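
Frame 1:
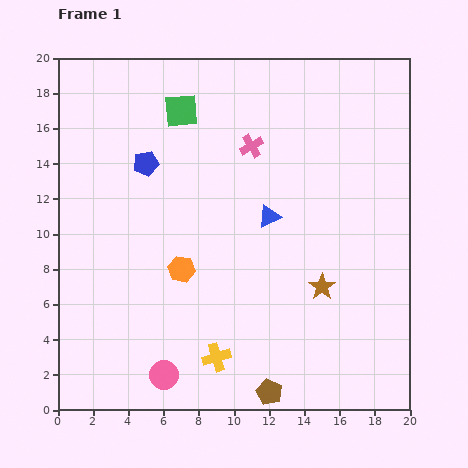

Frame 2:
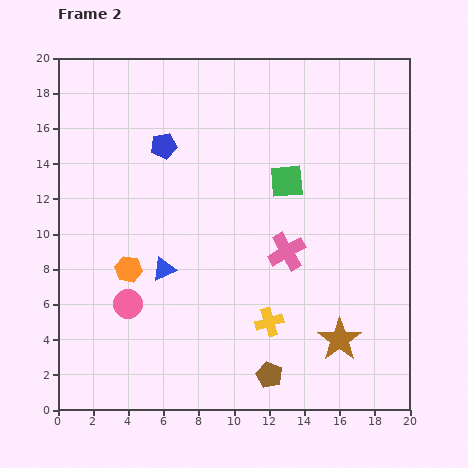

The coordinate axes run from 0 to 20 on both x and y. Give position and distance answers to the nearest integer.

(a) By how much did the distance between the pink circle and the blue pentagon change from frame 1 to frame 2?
-3

Distance in frame 1: 12. Distance in frame 2: 9.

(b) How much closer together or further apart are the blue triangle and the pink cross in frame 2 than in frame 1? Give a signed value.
+3

Distance in frame 1: 4. Distance in frame 2: 7.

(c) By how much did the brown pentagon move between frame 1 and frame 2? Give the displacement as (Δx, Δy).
(0, 1)

The brown pentagon was at (12, 1) in frame 1 and (12, 2) in frame 2.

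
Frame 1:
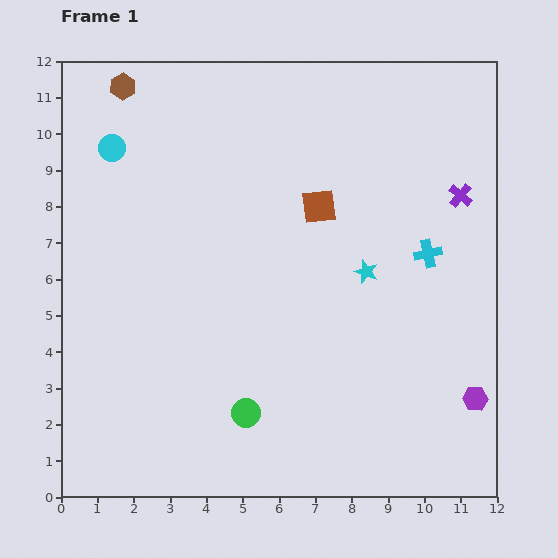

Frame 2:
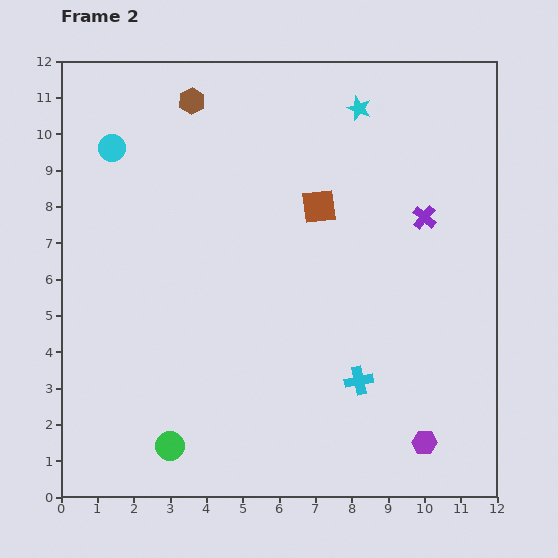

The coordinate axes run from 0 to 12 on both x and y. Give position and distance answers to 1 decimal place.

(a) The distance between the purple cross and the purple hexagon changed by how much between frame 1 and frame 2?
+0.6

Distance in frame 1: 5.6. Distance in frame 2: 6.2.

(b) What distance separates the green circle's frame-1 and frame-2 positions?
2.3

The green circle moved from (5.1, 2.3) to (3.0, 1.4), a distance of √(2.1² + 0.9²) ≈ 2.3.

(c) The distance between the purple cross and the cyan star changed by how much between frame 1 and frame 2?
+0.2

Distance in frame 1: 3.3. Distance in frame 2: 3.5.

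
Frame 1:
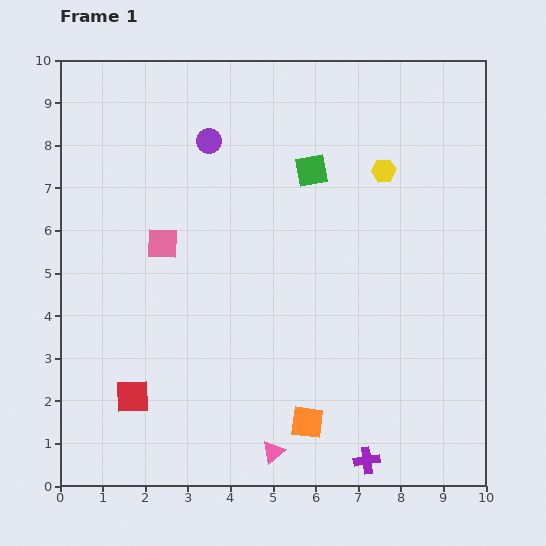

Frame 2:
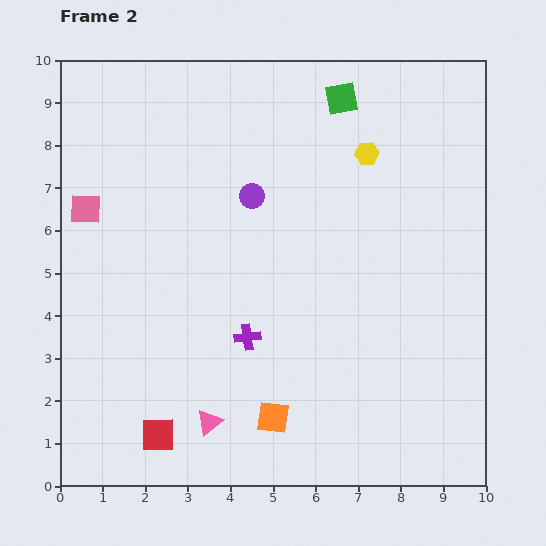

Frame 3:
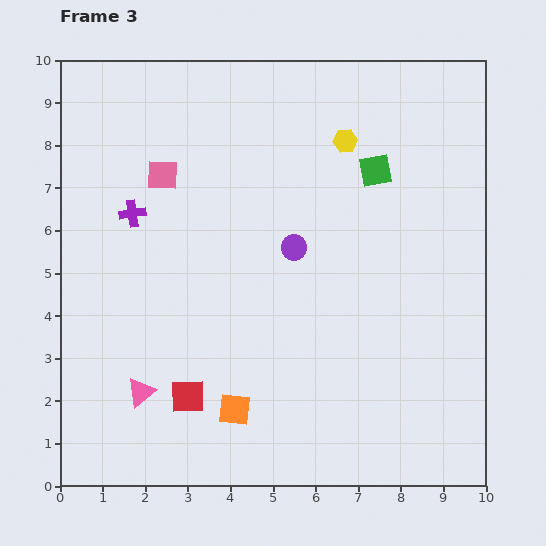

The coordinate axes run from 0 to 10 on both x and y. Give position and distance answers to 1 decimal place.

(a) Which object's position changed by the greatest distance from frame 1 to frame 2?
the purple cross

(moved 4.0; next 2.0)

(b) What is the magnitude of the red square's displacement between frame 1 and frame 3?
1.3

The red square moved from (1.7, 2.1) to (3.0, 2.1), a distance of √(1.3² + 0.0²) ≈ 1.3.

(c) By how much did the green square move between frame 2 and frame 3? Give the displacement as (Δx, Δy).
(0.8, -1.7)

The green square was at (6.6, 9.1) in frame 2 and (7.4, 7.4) in frame 3.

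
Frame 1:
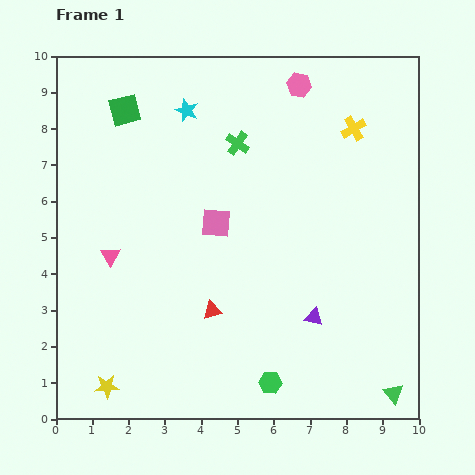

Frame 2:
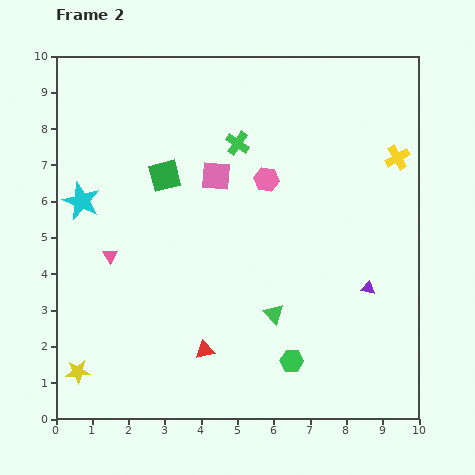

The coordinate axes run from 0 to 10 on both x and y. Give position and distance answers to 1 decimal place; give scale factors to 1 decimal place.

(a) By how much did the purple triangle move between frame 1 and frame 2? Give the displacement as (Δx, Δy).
(1.5, 0.8)

The purple triangle was at (7.1, 2.8) in frame 1 and (8.6, 3.6) in frame 2.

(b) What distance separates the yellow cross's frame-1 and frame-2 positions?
1.4

The yellow cross moved from (8.2, 8.0) to (9.4, 7.2), a distance of √(1.2² + 0.8²) ≈ 1.4.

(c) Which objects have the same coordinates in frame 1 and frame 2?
the pink triangle, the green cross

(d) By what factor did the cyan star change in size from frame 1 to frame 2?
1.6×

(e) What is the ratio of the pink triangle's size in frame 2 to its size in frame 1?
0.7×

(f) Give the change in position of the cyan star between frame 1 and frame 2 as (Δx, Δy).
(-2.9, -2.5)

The cyan star was at (3.6, 8.5) in frame 1 and (0.7, 6.0) in frame 2.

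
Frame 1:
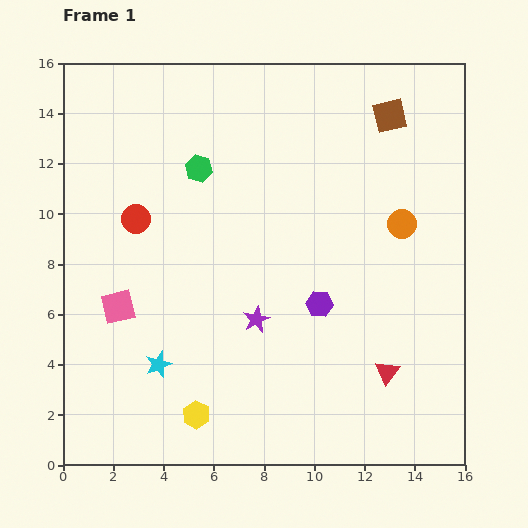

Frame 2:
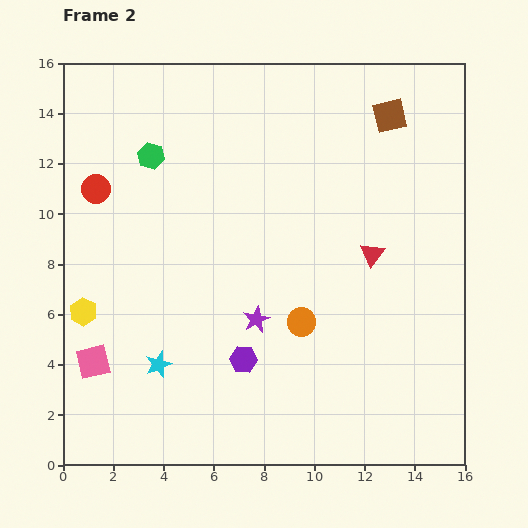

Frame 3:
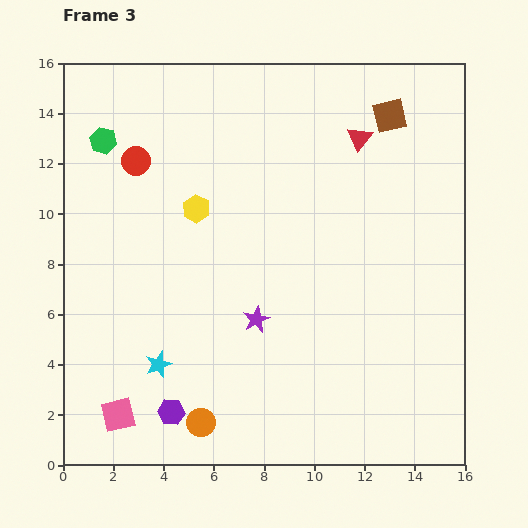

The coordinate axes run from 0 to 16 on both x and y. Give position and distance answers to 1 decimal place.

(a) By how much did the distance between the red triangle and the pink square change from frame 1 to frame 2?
+0.9

Distance in frame 1: 11.0. Distance in frame 2: 11.9.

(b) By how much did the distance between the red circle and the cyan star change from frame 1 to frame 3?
+2.2

Distance in frame 1: 5.9. Distance in frame 3: 8.1.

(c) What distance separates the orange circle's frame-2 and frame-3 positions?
5.7

The orange circle moved from (9.5, 5.7) to (5.5, 1.7), a distance of √(4.0² + 4.0²) ≈ 5.7.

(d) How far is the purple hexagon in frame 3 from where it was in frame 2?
3.6

The purple hexagon moved from (7.2, 4.2) to (4.3, 2.1), a distance of √(2.9² + 2.1²) ≈ 3.6.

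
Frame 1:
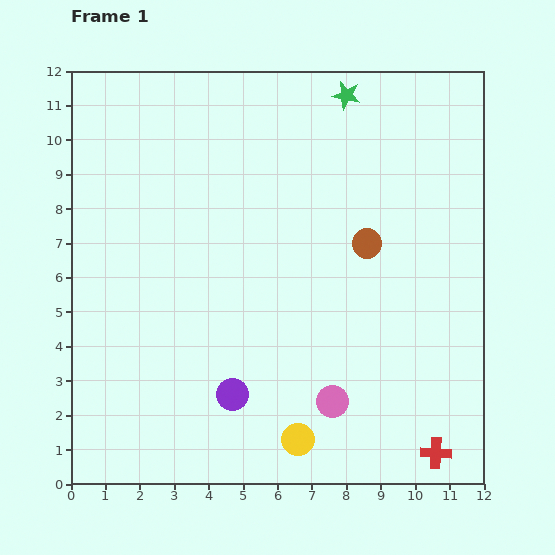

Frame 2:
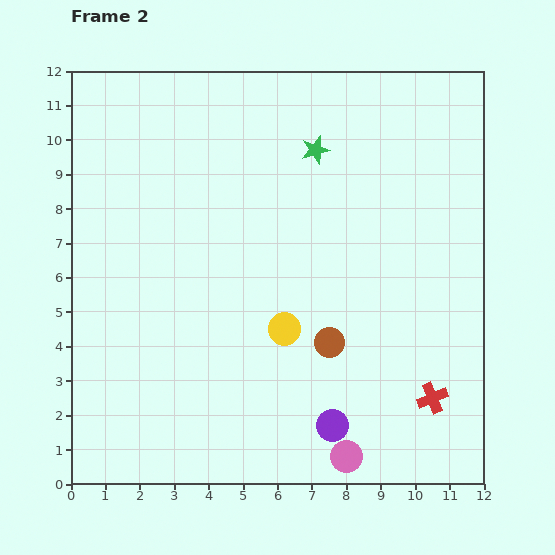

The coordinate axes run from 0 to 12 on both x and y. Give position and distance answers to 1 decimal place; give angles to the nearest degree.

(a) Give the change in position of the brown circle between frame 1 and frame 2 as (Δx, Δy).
(-1.1, -2.9)

The brown circle was at (8.6, 7.0) in frame 1 and (7.5, 4.1) in frame 2.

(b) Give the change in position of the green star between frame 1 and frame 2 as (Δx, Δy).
(-0.9, -1.6)

The green star was at (8.0, 11.3) in frame 1 and (7.1, 9.7) in frame 2.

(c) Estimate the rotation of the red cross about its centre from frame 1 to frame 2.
24° counter-clockwise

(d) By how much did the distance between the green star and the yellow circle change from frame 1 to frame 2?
-4.8

Distance in frame 1: 10.1. Distance in frame 2: 5.3.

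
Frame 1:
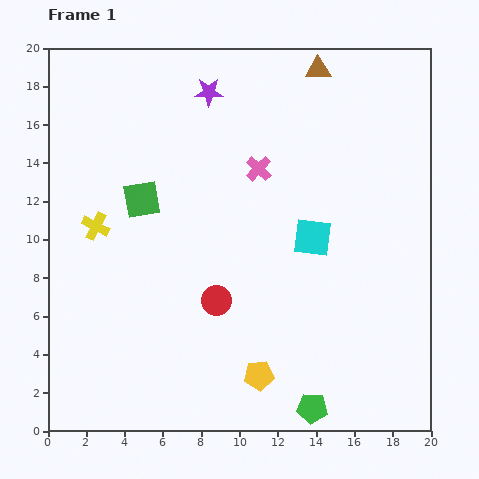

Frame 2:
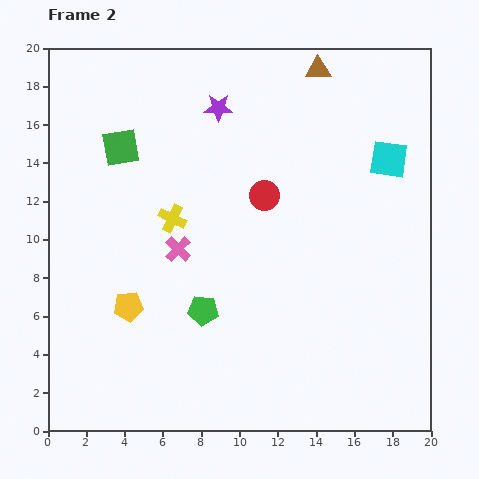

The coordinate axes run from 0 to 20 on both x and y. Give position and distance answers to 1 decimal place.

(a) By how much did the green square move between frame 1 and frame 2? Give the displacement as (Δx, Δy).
(-1.1, 2.7)

The green square was at (4.9, 12.1) in frame 1 and (3.8, 14.8) in frame 2.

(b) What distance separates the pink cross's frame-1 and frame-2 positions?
5.9

The pink cross moved from (11.0, 13.7) to (6.8, 9.5), a distance of √(4.2² + 4.2²) ≈ 5.9.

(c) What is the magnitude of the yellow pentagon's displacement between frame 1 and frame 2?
7.7

The yellow pentagon moved from (11.0, 2.9) to (4.2, 6.5), a distance of √(6.8² + 3.6²) ≈ 7.7.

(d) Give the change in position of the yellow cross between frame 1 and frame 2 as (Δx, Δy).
(4.0, 0.4)

The yellow cross was at (2.5, 10.7) in frame 1 and (6.5, 11.1) in frame 2.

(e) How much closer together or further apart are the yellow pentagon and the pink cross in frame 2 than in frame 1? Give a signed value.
-6.8

Distance in frame 1: 10.8. Distance in frame 2: 4.0.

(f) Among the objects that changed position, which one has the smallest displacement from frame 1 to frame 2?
the purple star

(moved 0.9)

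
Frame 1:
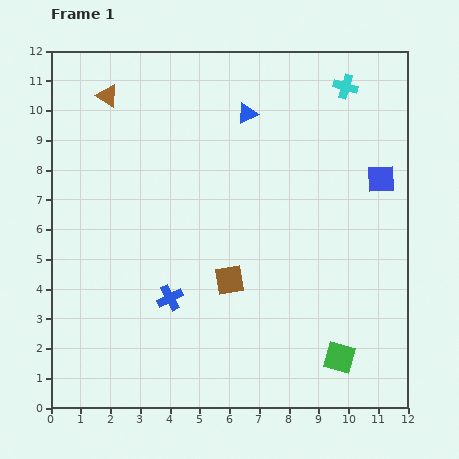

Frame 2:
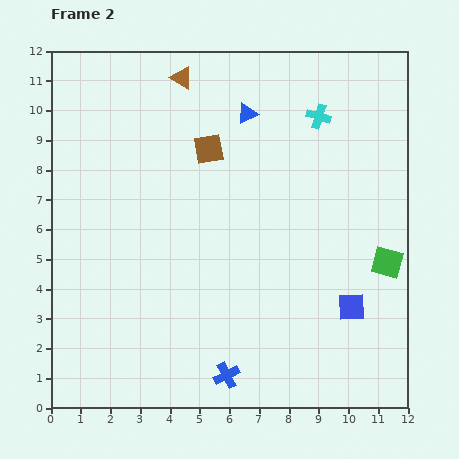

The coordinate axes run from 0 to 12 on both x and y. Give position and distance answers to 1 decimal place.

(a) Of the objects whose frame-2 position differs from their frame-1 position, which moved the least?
the cyan cross

(moved 1.3)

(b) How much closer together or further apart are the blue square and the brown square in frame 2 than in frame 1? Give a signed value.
+1.1

Distance in frame 1: 6.1. Distance in frame 2: 7.2.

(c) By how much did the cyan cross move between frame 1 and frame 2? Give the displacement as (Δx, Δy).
(-0.9, -1.0)

The cyan cross was at (9.9, 10.8) in frame 1 and (9.0, 9.8) in frame 2.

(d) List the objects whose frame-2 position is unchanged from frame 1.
the blue triangle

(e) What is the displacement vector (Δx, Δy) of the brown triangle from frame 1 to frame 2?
(2.5, 0.6)

The brown triangle was at (1.9, 10.5) in frame 1 and (4.4, 11.1) in frame 2.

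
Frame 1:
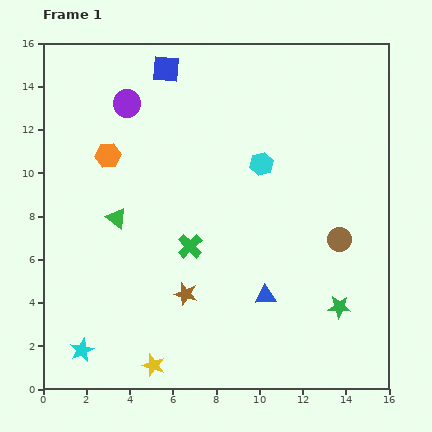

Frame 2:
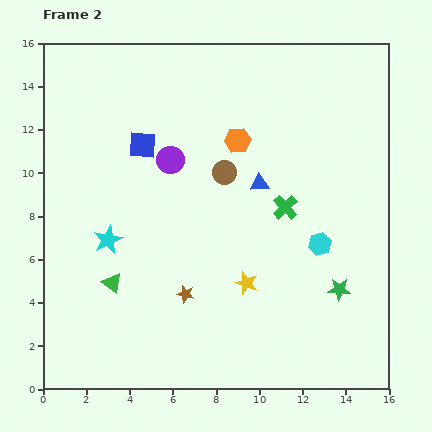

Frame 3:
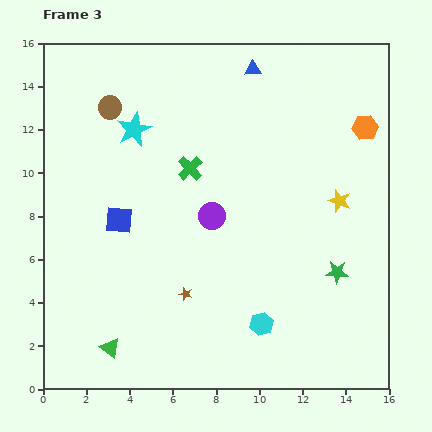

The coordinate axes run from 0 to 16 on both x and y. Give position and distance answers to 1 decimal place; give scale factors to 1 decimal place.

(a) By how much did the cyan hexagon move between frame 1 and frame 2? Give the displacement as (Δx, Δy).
(2.7, -3.7)

The cyan hexagon was at (10.1, 10.4) in frame 1 and (12.8, 6.7) in frame 2.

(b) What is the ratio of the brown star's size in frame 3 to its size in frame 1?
0.6×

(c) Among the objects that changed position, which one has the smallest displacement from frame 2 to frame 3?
the green star

(moved 0.8)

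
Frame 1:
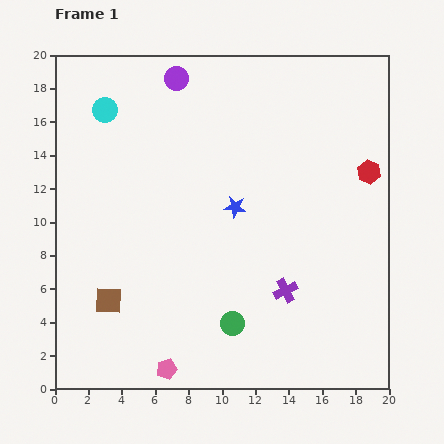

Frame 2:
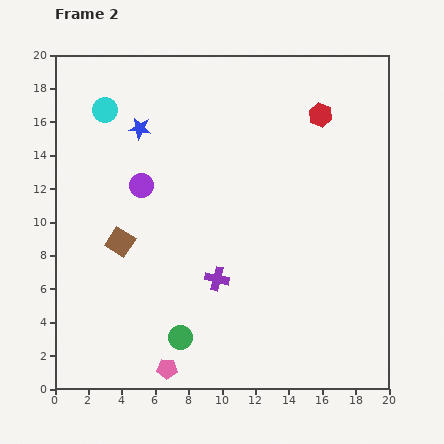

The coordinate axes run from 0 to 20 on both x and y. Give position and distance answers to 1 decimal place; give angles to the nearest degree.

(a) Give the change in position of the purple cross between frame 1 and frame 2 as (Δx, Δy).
(-4.1, 0.7)

The purple cross was at (13.8, 5.9) in frame 1 and (9.7, 6.6) in frame 2.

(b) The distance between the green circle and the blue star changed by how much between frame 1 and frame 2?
+5.7

Distance in frame 1: 7.0. Distance in frame 2: 12.7.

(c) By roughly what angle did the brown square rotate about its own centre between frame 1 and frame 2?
27° clockwise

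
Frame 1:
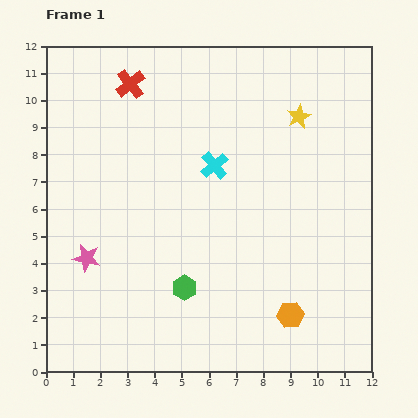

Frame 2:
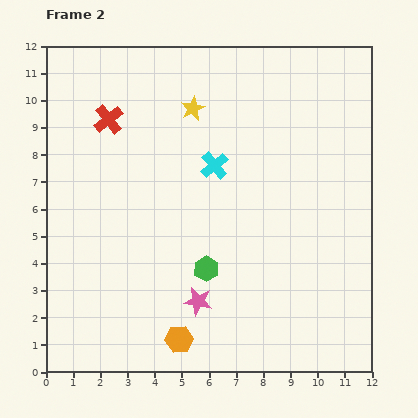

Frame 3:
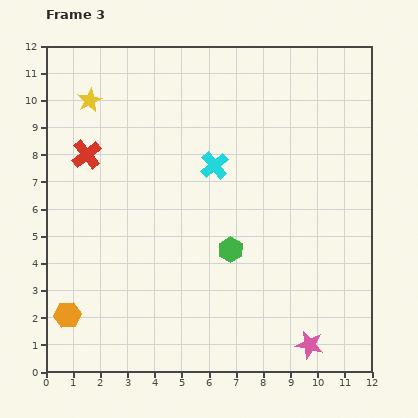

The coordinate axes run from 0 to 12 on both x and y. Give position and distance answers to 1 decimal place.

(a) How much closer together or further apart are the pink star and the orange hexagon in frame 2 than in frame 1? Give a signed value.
-6.2

Distance in frame 1: 7.8. Distance in frame 2: 1.6.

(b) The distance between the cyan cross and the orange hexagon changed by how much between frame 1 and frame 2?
+0.3

Distance in frame 1: 6.2. Distance in frame 2: 6.5.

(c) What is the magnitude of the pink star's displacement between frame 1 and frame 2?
4.4

The pink star moved from (1.5, 4.2) to (5.6, 2.6), a distance of √(4.1² + 1.6²) ≈ 4.4.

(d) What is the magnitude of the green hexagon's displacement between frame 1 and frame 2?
1.1

The green hexagon moved from (5.1, 3.1) to (5.9, 3.8), a distance of √(0.8² + 0.7²) ≈ 1.1.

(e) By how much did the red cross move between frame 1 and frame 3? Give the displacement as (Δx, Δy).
(-1.6, -2.6)

The red cross was at (3.1, 10.6) in frame 1 and (1.5, 8.0) in frame 3.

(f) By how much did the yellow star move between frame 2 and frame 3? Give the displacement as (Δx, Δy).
(-3.8, 0.3)

The yellow star was at (5.4, 9.7) in frame 2 and (1.6, 10.0) in frame 3.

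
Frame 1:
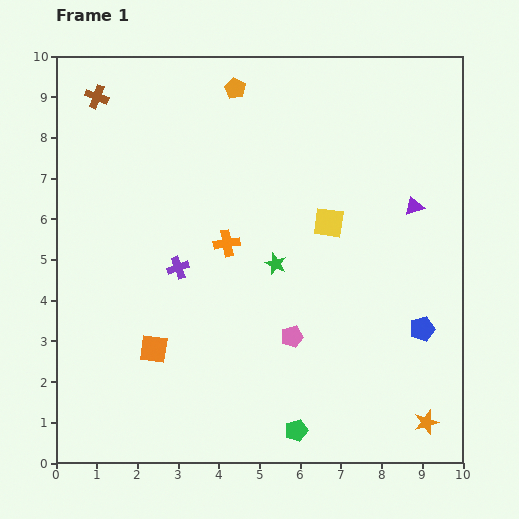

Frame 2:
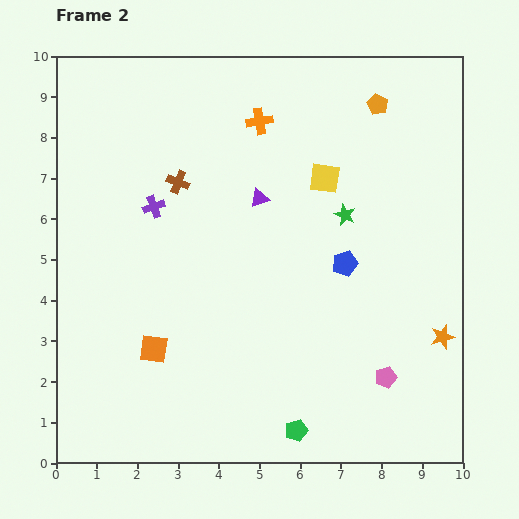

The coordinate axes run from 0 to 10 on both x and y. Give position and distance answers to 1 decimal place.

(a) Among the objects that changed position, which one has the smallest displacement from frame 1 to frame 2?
the yellow square

(moved 1.1)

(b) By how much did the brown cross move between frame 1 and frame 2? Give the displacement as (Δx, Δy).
(2.0, -2.1)

The brown cross was at (1.0, 9.0) in frame 1 and (3.0, 6.9) in frame 2.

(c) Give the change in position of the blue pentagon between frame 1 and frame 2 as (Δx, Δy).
(-1.9, 1.6)

The blue pentagon was at (9.0, 3.3) in frame 1 and (7.1, 4.9) in frame 2.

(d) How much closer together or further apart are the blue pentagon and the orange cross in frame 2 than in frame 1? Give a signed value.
-1.1

Distance in frame 1: 5.2. Distance in frame 2: 4.1.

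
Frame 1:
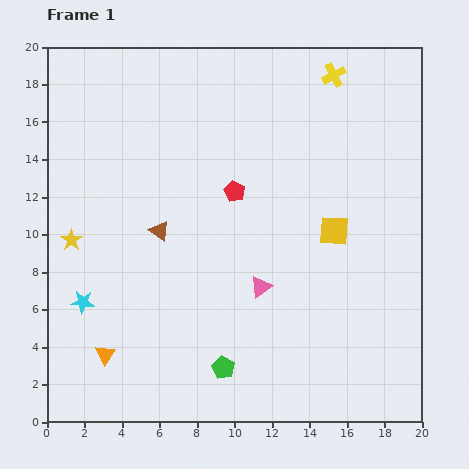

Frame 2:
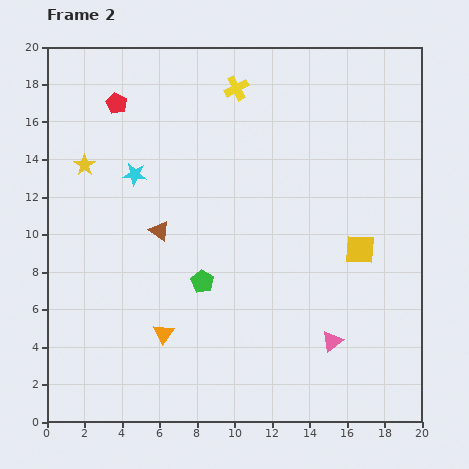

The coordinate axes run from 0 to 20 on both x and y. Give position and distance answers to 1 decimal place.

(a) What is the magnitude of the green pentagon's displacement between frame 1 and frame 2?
4.7

The green pentagon moved from (9.4, 2.9) to (8.3, 7.5), a distance of √(1.1² + 4.6²) ≈ 4.7.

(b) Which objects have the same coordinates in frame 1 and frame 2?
the brown triangle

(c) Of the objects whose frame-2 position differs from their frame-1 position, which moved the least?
the yellow square

(moved 1.7)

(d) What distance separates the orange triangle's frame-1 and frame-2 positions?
3.3

The orange triangle moved from (3.1, 3.6) to (6.2, 4.7), a distance of √(3.1² + 1.1²) ≈ 3.3.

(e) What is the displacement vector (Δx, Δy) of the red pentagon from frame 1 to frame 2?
(-6.3, 4.7)

The red pentagon was at (10.0, 12.3) in frame 1 and (3.7, 17.0) in frame 2.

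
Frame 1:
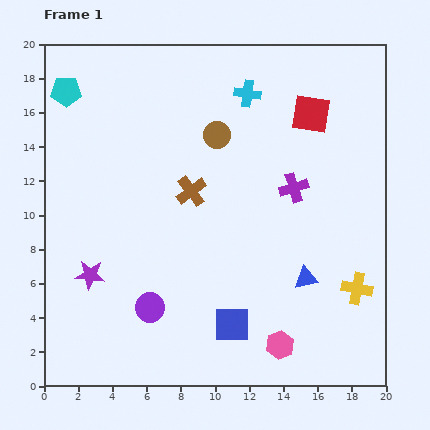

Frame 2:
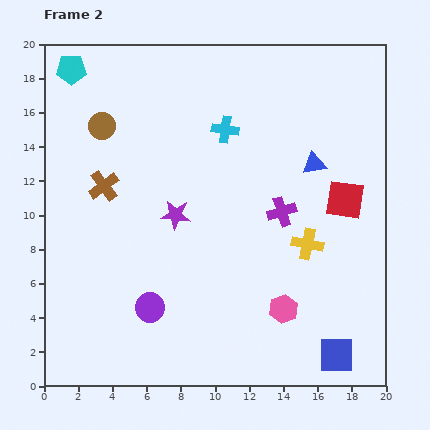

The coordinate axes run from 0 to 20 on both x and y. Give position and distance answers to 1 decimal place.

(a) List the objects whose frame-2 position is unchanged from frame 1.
the purple circle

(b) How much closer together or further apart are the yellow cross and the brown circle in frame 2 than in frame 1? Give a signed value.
+1.6

Distance in frame 1: 12.2. Distance in frame 2: 13.8.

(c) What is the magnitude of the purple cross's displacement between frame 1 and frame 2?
1.6

The purple cross moved from (14.6, 11.6) to (13.9, 10.2), a distance of √(0.7² + 1.4²) ≈ 1.6.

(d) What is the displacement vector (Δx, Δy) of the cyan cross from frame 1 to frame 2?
(-1.3, -2.1)

The cyan cross was at (11.9, 17.1) in frame 1 and (10.6, 15.0) in frame 2.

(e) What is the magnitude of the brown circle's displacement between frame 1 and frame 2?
6.7

The brown circle moved from (10.1, 14.7) to (3.4, 15.2), a distance of √(6.7² + 0.5²) ≈ 6.7.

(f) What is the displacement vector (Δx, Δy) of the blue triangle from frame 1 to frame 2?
(0.5, 6.7)

The blue triangle was at (15.3, 6.3) in frame 1 and (15.8, 13.0) in frame 2.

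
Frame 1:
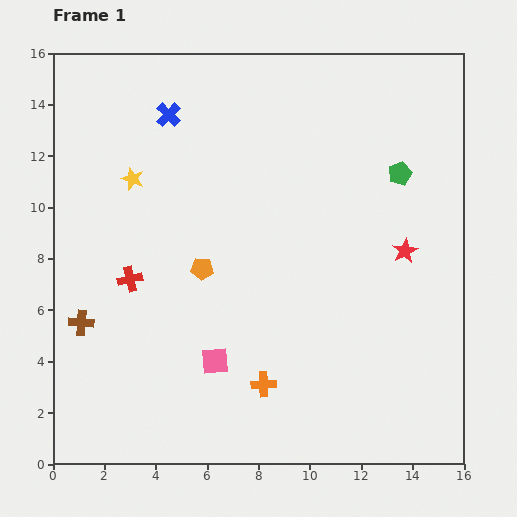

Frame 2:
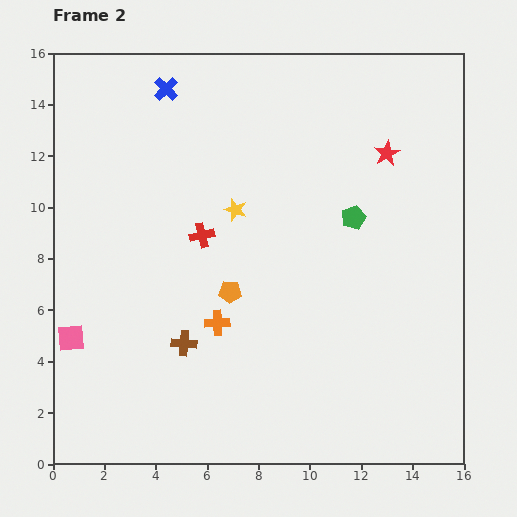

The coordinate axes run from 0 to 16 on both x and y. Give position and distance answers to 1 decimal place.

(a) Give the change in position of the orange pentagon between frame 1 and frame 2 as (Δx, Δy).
(1.1, -0.9)

The orange pentagon was at (5.8, 7.6) in frame 1 and (6.9, 6.7) in frame 2.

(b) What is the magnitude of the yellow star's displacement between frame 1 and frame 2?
4.2

The yellow star moved from (3.1, 11.1) to (7.1, 9.9), a distance of √(4.0² + 1.2²) ≈ 4.2.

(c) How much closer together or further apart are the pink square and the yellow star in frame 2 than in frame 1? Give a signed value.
+0.3

Distance in frame 1: 7.8. Distance in frame 2: 8.1.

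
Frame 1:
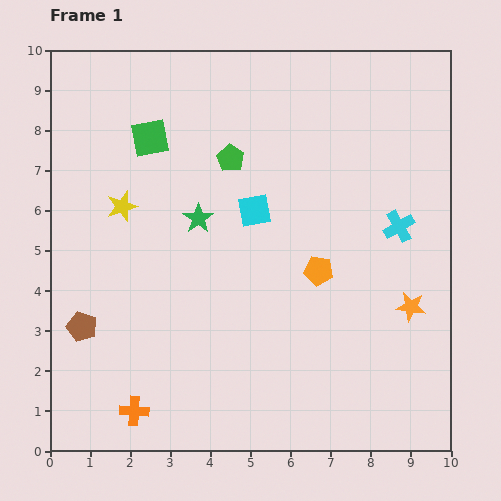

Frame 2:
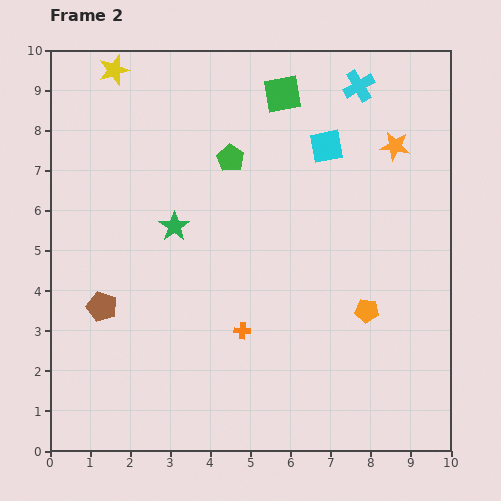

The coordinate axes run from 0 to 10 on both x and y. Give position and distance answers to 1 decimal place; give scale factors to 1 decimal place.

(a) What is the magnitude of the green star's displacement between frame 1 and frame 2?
0.6

The green star moved from (3.7, 5.8) to (3.1, 5.6), a distance of √(0.6² + 0.2²) ≈ 0.6.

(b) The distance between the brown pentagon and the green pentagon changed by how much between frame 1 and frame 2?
-0.7

Distance in frame 1: 5.6. Distance in frame 2: 4.9.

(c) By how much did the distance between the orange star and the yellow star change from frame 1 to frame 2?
-0.3

Distance in frame 1: 7.6. Distance in frame 2: 7.3.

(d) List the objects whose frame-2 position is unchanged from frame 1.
the green pentagon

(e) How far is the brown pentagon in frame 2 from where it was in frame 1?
0.7

The brown pentagon moved from (0.8, 3.1) to (1.3, 3.6), a distance of √(0.5² + 0.5²) ≈ 0.7.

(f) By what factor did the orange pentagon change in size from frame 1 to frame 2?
0.8×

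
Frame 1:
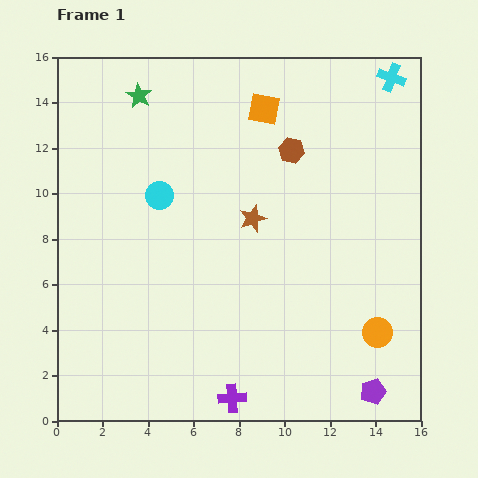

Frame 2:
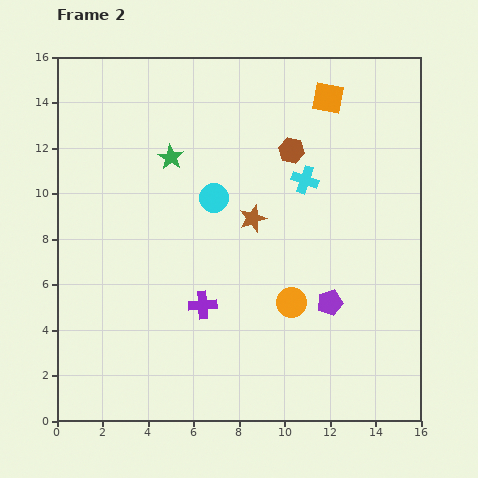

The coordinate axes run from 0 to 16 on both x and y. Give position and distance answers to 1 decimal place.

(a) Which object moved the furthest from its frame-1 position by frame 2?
the cyan cross

(moved 5.9; next 4.3)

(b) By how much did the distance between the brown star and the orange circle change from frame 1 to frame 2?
-3.3

Distance in frame 1: 7.4. Distance in frame 2: 4.1.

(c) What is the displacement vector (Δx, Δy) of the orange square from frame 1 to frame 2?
(2.8, 0.5)

The orange square was at (9.1, 13.7) in frame 1 and (11.9, 14.2) in frame 2.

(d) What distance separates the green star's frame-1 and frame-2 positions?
3.0

The green star moved from (3.6, 14.3) to (5.0, 11.6), a distance of √(1.4² + 2.7²) ≈ 3.0.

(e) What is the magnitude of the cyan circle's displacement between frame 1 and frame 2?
2.4

The cyan circle moved from (4.5, 9.9) to (6.9, 9.8), a distance of √(2.4² + 0.1²) ≈ 2.4.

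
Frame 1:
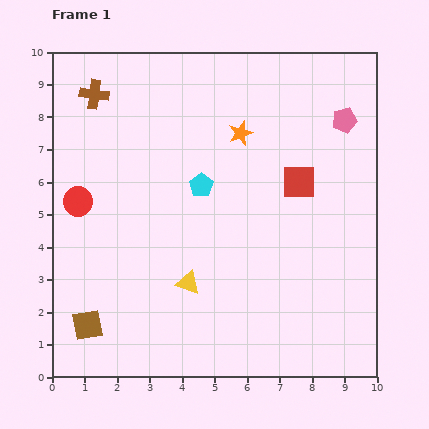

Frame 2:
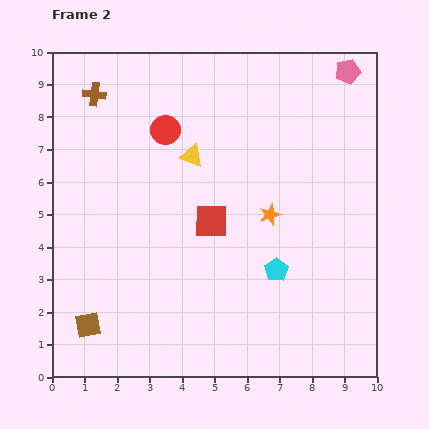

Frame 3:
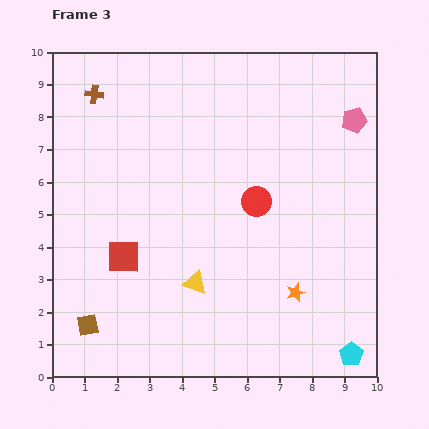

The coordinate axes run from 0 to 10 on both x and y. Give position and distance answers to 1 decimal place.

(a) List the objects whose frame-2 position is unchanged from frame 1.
the brown square, the brown cross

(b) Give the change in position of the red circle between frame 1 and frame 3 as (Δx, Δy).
(5.5, 0.0)

The red circle was at (0.8, 5.4) in frame 1 and (6.3, 5.4) in frame 3.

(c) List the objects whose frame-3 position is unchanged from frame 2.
the brown square, the brown cross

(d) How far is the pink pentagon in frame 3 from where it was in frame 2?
1.5

The pink pentagon moved from (9.1, 9.4) to (9.3, 7.9), a distance of √(0.2² + 1.5²) ≈ 1.5.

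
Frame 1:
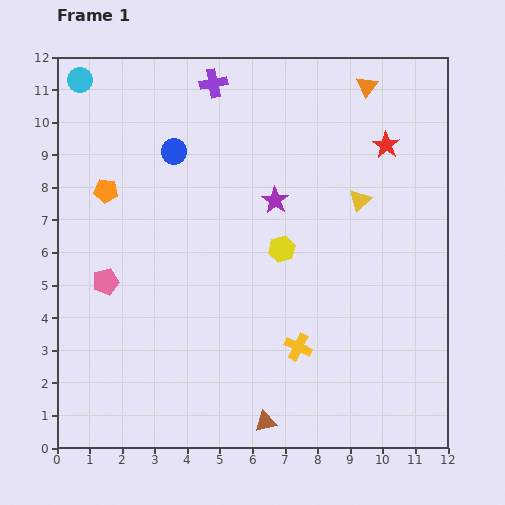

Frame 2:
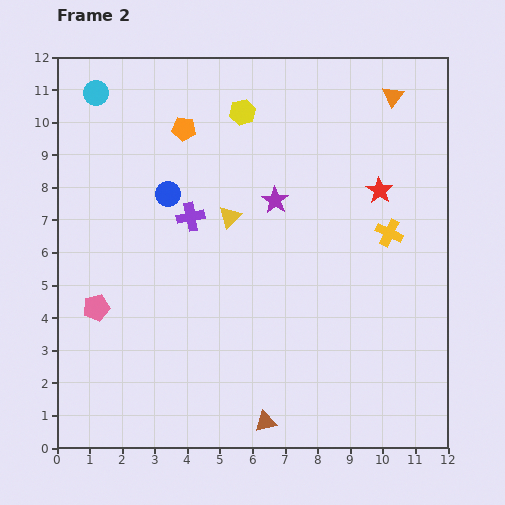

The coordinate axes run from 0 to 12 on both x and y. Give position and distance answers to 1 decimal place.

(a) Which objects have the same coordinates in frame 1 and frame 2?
the brown triangle, the purple star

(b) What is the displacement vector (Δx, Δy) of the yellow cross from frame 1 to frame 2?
(2.8, 3.5)

The yellow cross was at (7.4, 3.1) in frame 1 and (10.2, 6.6) in frame 2.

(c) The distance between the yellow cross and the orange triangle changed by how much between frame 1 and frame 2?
-4.1

Distance in frame 1: 8.3. Distance in frame 2: 4.2.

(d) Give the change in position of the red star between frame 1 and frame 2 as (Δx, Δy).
(-0.2, -1.4)

The red star was at (10.1, 9.3) in frame 1 and (9.9, 7.9) in frame 2.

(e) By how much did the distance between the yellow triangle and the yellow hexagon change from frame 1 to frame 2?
+0.4

Distance in frame 1: 2.8. Distance in frame 2: 3.2.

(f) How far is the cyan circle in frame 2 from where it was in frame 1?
0.6

The cyan circle moved from (0.7, 11.3) to (1.2, 10.9), a distance of √(0.5² + 0.4²) ≈ 0.6.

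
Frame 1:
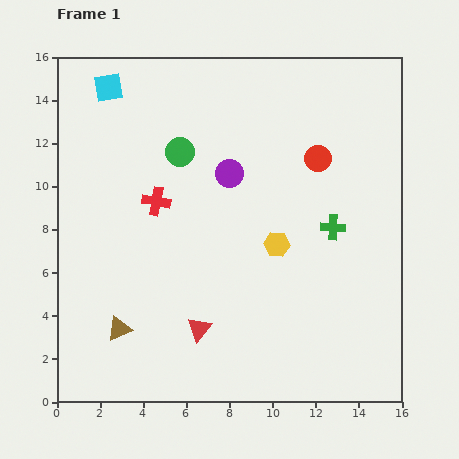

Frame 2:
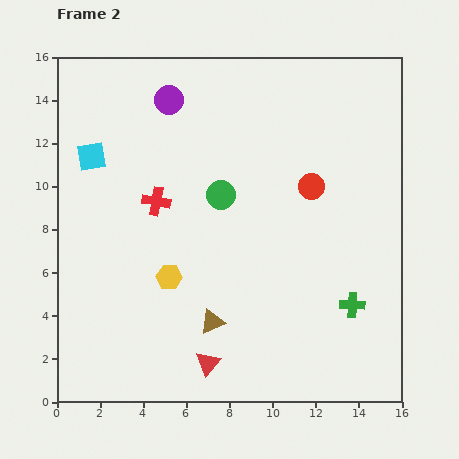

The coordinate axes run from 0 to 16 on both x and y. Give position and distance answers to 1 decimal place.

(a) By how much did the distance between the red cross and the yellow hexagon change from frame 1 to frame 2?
-2.3

Distance in frame 1: 5.9. Distance in frame 2: 3.6.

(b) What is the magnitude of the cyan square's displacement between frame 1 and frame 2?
3.3

The cyan square moved from (2.4, 14.6) to (1.6, 11.4), a distance of √(0.8² + 3.2²) ≈ 3.3.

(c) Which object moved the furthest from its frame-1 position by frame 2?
the yellow hexagon

(moved 5.2; next 4.4)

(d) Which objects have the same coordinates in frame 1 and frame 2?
the red cross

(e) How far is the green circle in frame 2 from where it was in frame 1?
2.8

The green circle moved from (5.7, 11.6) to (7.6, 9.6), a distance of √(1.9² + 2.0²) ≈ 2.8.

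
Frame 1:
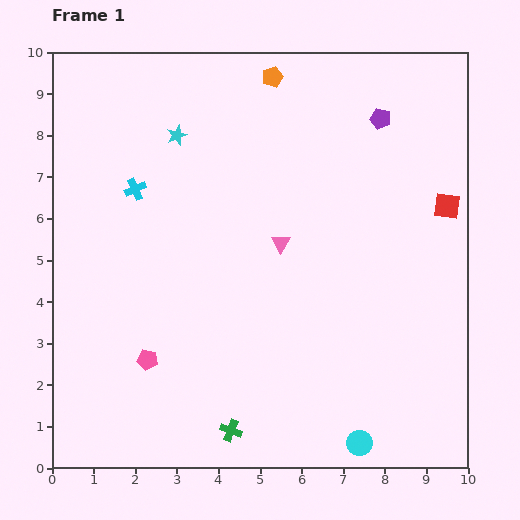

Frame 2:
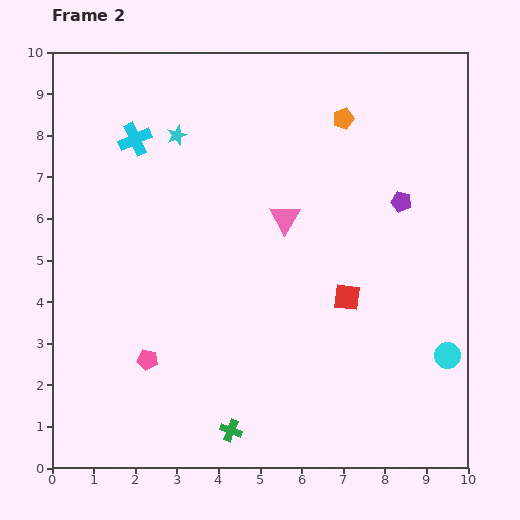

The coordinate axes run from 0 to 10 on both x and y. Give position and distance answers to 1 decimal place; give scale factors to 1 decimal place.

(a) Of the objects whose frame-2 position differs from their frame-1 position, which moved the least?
the pink triangle

(moved 0.6)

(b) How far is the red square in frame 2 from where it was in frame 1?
3.3

The red square moved from (9.5, 6.3) to (7.1, 4.1), a distance of √(2.4² + 2.2²) ≈ 3.3.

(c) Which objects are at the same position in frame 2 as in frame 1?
the pink pentagon, the cyan star, the green cross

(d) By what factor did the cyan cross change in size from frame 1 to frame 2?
1.5×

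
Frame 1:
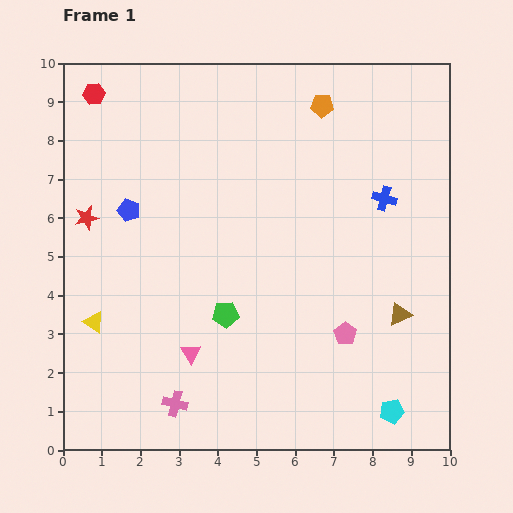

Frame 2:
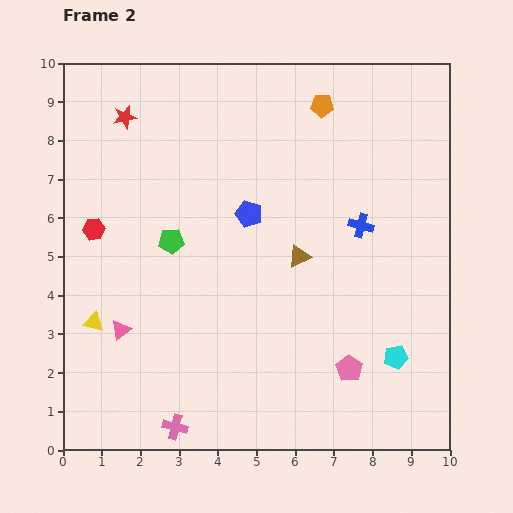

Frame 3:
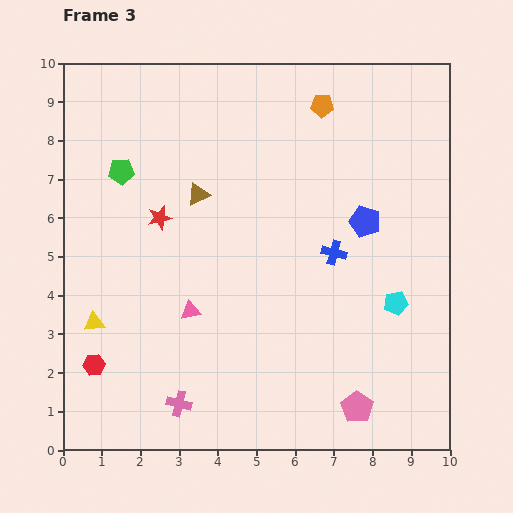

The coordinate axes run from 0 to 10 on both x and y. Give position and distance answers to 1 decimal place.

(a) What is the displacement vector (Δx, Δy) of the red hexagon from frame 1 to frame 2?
(0.0, -3.5)

The red hexagon was at (0.8, 9.2) in frame 1 and (0.8, 5.7) in frame 2.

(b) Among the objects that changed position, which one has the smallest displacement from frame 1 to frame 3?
the pink cross

(moved 0.1)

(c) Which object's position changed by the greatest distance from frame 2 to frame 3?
the red hexagon

(moved 3.5; next 3.1)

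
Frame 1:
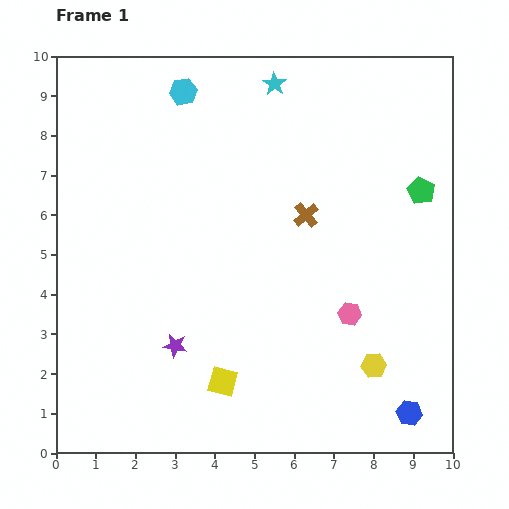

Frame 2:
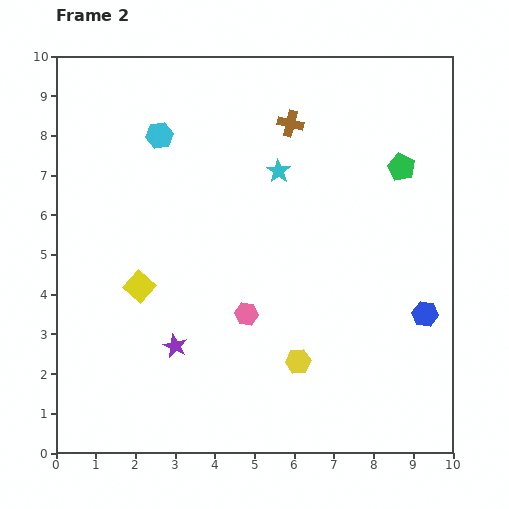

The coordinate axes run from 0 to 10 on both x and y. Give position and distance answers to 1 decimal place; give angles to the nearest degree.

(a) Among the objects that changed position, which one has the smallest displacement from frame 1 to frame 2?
the green pentagon

(moved 0.8)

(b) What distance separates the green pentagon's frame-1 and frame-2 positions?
0.8

The green pentagon moved from (9.2, 6.6) to (8.7, 7.2), a distance of √(0.5² + 0.6²) ≈ 0.8.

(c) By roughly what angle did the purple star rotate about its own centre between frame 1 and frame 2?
16° clockwise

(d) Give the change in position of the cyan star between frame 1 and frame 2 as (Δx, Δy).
(0.1, -2.2)

The cyan star was at (5.5, 9.3) in frame 1 and (5.6, 7.1) in frame 2.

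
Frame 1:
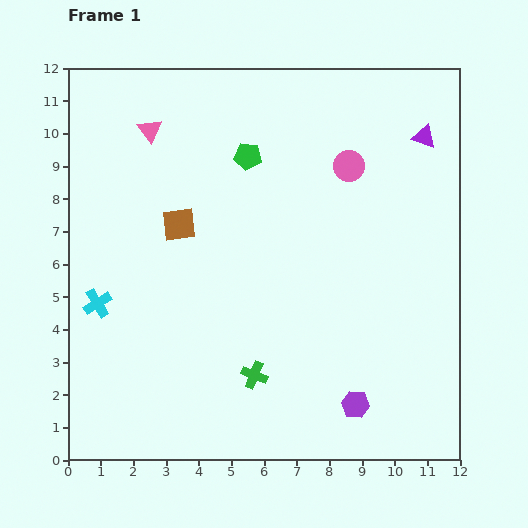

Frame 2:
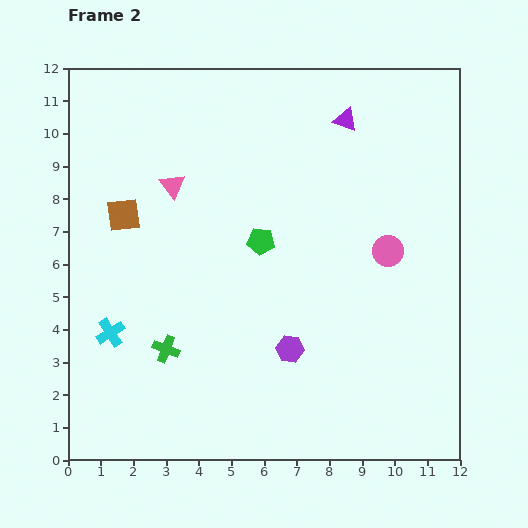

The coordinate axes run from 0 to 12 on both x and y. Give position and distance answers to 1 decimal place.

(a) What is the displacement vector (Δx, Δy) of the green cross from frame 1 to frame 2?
(-2.7, 0.8)

The green cross was at (5.7, 2.6) in frame 1 and (3.0, 3.4) in frame 2.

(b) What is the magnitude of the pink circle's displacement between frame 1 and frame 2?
2.9

The pink circle moved from (8.6, 9.0) to (9.8, 6.4), a distance of √(1.2² + 2.6²) ≈ 2.9.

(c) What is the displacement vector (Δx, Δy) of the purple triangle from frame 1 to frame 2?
(-2.4, 0.5)

The purple triangle was at (10.9, 9.9) in frame 1 and (8.5, 10.4) in frame 2.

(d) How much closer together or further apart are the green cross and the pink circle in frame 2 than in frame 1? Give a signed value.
+0.4

Distance in frame 1: 7.0. Distance in frame 2: 7.4.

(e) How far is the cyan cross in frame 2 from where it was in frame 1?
1.0

The cyan cross moved from (0.9, 4.8) to (1.3, 3.9), a distance of √(0.4² + 0.9²) ≈ 1.0.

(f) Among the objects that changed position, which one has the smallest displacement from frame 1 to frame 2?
the cyan cross

(moved 1.0)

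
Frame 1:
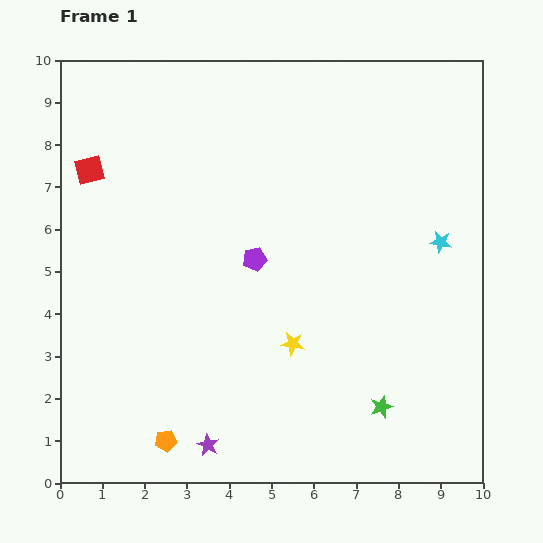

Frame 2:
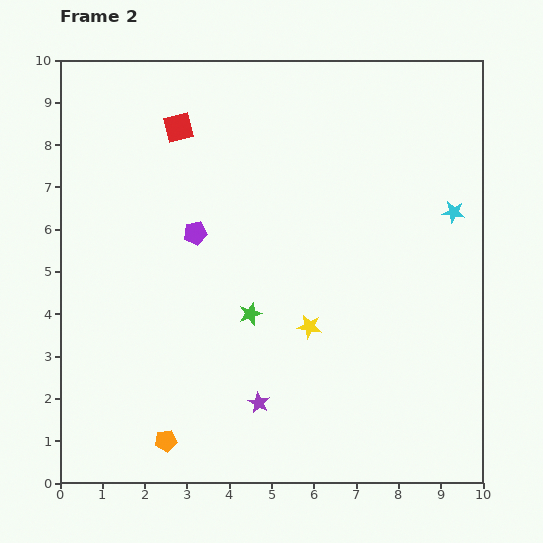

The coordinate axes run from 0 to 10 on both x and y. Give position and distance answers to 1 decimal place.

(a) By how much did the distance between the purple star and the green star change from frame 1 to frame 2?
-2.1

Distance in frame 1: 4.2. Distance in frame 2: 2.1.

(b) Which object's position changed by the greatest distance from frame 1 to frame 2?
the green star

(moved 3.8; next 2.3)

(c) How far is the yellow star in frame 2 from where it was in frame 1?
0.6

The yellow star moved from (5.5, 3.3) to (5.9, 3.7), a distance of √(0.4² + 0.4²) ≈ 0.6.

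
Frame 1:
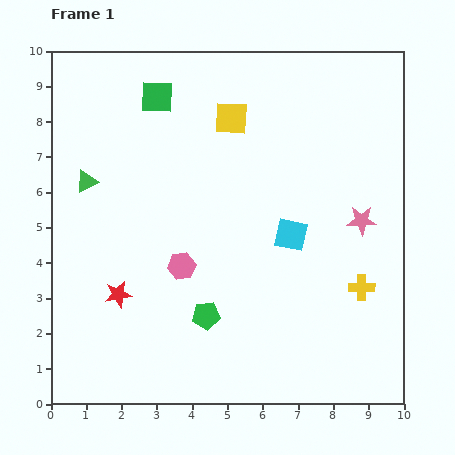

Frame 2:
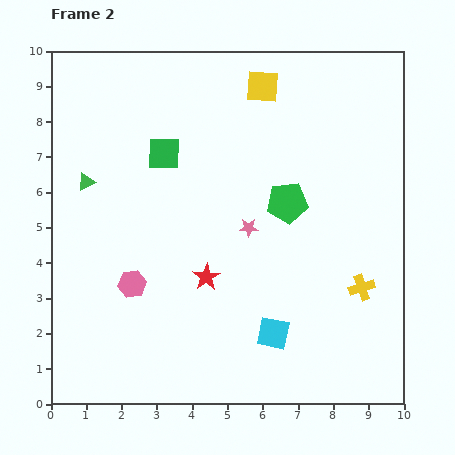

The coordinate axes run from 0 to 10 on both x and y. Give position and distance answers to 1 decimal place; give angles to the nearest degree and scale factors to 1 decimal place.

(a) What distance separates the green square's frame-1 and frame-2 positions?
1.6

The green square moved from (3.0, 8.7) to (3.2, 7.1), a distance of √(0.2² + 1.6²) ≈ 1.6.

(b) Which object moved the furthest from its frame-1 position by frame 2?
the green pentagon

(moved 3.9; next 3.2)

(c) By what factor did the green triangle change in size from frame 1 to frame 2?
0.8×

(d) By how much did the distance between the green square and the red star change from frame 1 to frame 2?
-2.0

Distance in frame 1: 5.7. Distance in frame 2: 3.7.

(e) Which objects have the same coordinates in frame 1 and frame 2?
the green triangle, the yellow cross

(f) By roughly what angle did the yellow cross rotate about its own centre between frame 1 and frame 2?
19° counter-clockwise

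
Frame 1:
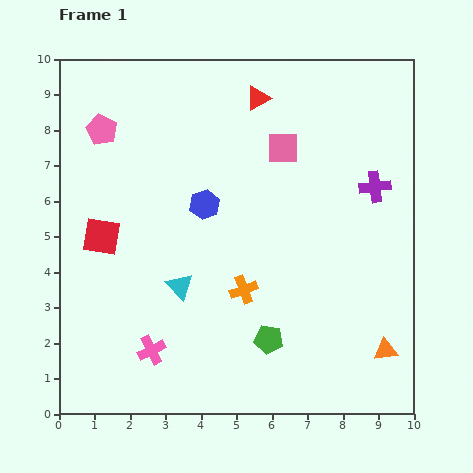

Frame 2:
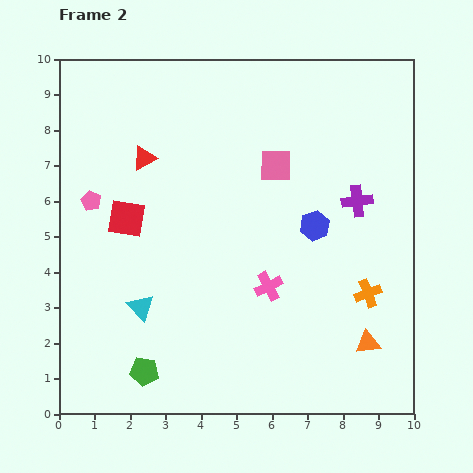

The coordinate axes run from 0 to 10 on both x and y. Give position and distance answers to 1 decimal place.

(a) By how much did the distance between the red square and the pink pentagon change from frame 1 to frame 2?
-1.9

Distance in frame 1: 3.0. Distance in frame 2: 1.1.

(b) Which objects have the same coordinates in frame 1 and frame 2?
none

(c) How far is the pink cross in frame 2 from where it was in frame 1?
3.8

The pink cross moved from (2.6, 1.8) to (5.9, 3.6), a distance of √(3.3² + 1.8²) ≈ 3.8.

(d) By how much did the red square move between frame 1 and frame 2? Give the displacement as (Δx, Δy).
(0.7, 0.5)

The red square was at (1.2, 5.0) in frame 1 and (1.9, 5.5) in frame 2.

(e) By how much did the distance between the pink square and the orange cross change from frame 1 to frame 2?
+0.3

Distance in frame 1: 4.1. Distance in frame 2: 4.4.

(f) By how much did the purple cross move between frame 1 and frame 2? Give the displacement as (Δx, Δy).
(-0.5, -0.4)

The purple cross was at (8.9, 6.4) in frame 1 and (8.4, 6.0) in frame 2.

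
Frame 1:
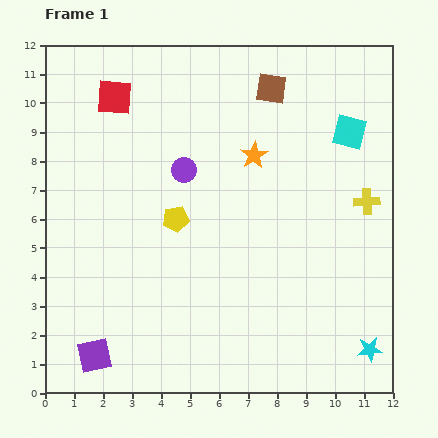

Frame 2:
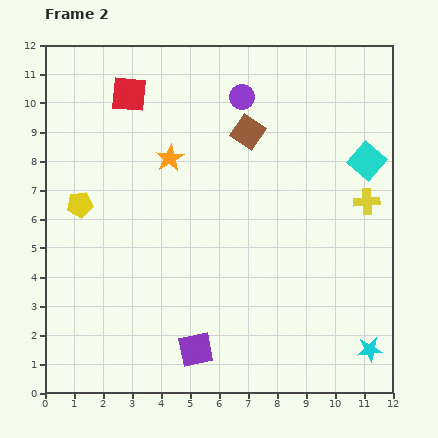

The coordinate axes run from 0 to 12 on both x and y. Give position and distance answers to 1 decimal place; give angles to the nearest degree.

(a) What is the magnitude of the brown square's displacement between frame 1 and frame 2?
1.7

The brown square moved from (7.8, 10.5) to (7.0, 9.0), a distance of √(0.8² + 1.5²) ≈ 1.7.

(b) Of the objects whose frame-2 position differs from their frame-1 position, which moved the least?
the red square

(moved 0.5)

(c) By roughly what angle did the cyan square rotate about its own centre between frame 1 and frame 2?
26° clockwise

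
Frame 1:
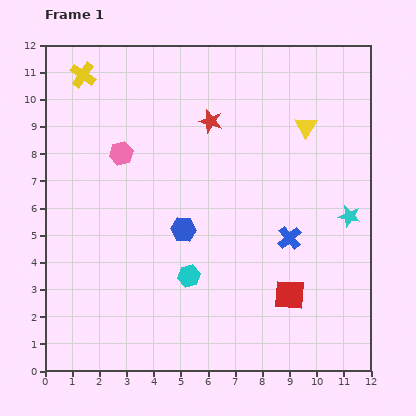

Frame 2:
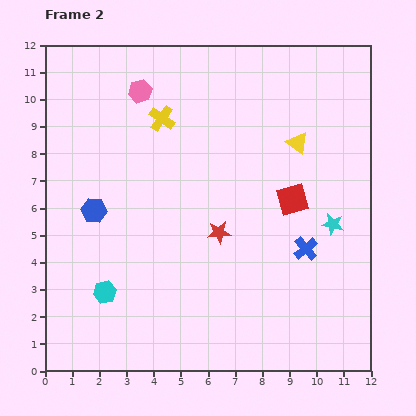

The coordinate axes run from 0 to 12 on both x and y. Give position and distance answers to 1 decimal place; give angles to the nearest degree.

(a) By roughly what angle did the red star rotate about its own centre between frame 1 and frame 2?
22° counter-clockwise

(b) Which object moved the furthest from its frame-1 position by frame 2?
the red star

(moved 4.1; next 3.5)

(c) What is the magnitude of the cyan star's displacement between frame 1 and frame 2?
0.7

The cyan star moved from (11.2, 5.7) to (10.6, 5.4), a distance of √(0.6² + 0.3²) ≈ 0.7.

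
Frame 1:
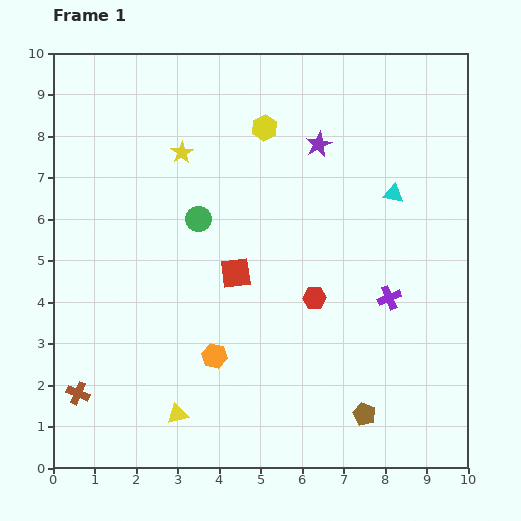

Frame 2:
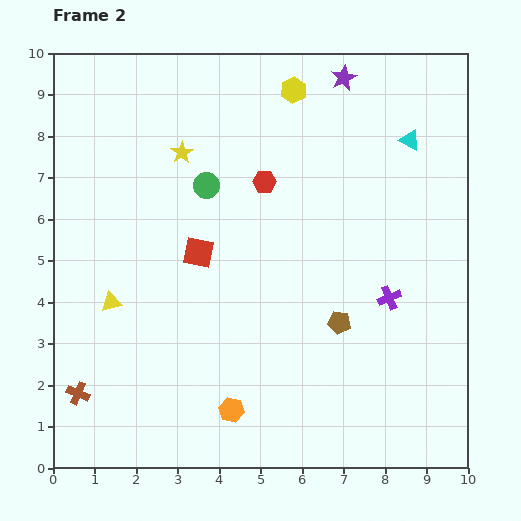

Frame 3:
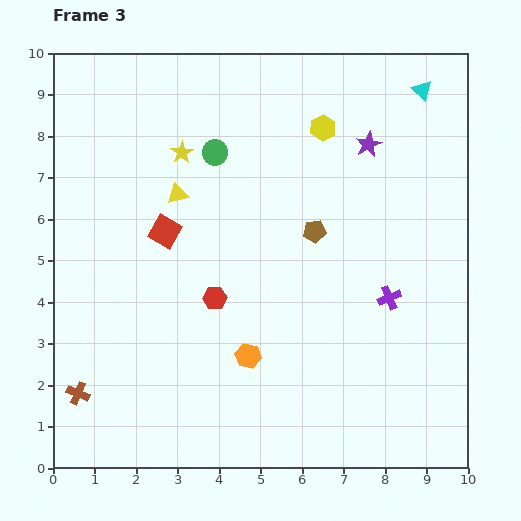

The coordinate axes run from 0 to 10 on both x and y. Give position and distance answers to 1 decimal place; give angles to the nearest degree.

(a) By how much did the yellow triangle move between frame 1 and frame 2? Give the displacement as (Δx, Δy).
(-1.6, 2.7)

The yellow triangle was at (3.0, 1.3) in frame 1 and (1.4, 4.0) in frame 2.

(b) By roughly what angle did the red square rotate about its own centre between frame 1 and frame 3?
37° clockwise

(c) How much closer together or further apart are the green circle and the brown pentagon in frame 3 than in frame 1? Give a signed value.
-3.1

Distance in frame 1: 6.2. Distance in frame 3: 3.1.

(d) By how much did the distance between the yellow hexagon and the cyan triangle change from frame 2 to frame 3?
-0.4

Distance in frame 2: 3.0. Distance in frame 3: 2.6.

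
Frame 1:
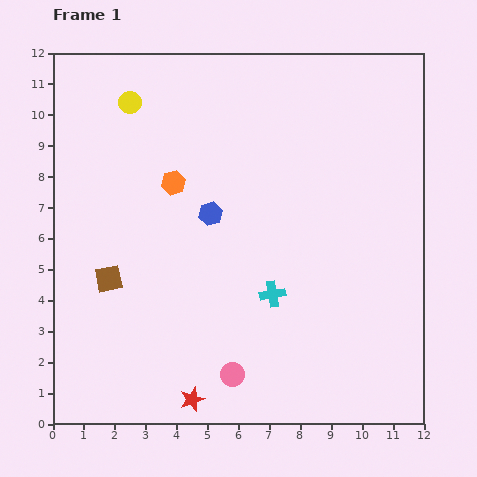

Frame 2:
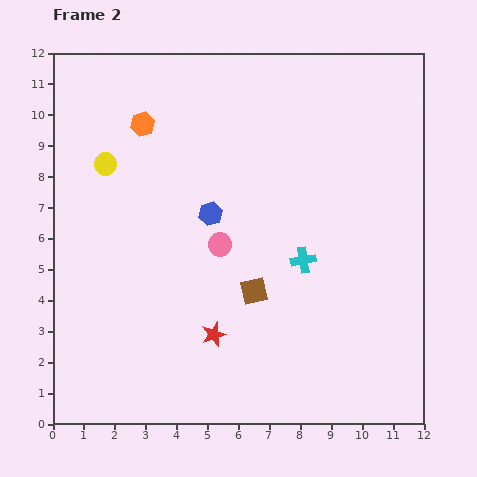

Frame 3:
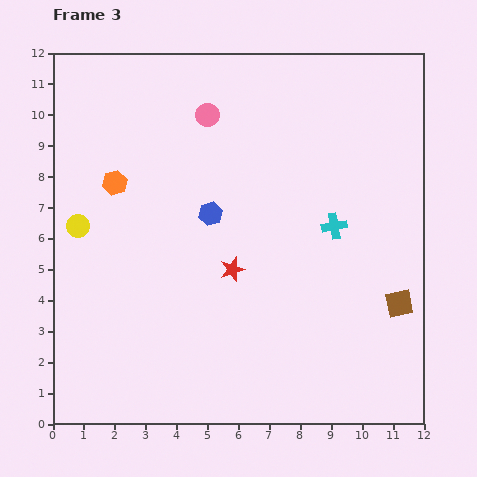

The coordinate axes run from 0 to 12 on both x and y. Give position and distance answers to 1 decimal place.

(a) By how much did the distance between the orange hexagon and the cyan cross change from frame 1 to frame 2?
+2.0

Distance in frame 1: 4.8. Distance in frame 2: 6.8.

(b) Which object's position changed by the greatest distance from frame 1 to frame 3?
the brown square

(moved 9.4; next 8.4)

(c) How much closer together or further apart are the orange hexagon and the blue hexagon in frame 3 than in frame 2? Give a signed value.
-0.3

Distance in frame 2: 3.6. Distance in frame 3: 3.3.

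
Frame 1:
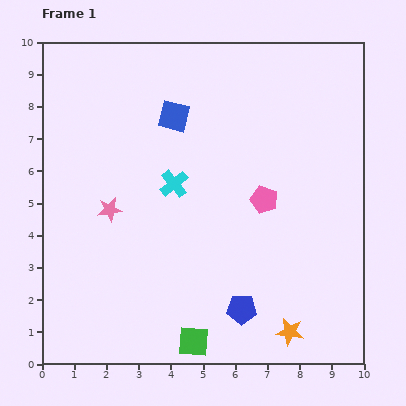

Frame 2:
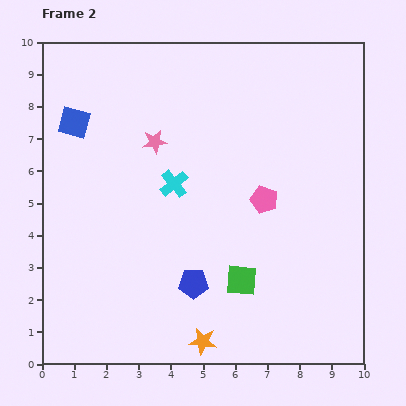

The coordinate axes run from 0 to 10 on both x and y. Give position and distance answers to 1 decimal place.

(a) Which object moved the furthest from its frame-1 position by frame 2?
the blue square

(moved 3.1; next 2.7)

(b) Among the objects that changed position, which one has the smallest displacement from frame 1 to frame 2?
the blue pentagon

(moved 1.7)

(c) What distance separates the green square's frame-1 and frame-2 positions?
2.4

The green square moved from (4.7, 0.7) to (6.2, 2.6), a distance of √(1.5² + 1.9²) ≈ 2.4.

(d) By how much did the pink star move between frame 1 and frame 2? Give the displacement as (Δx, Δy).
(1.4, 2.1)

The pink star was at (2.1, 4.8) in frame 1 and (3.5, 6.9) in frame 2.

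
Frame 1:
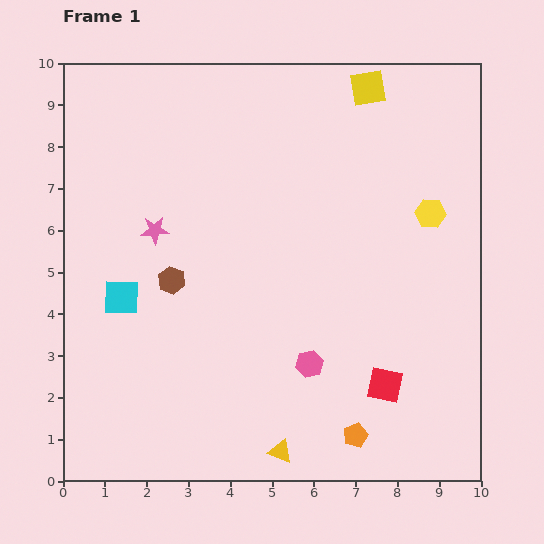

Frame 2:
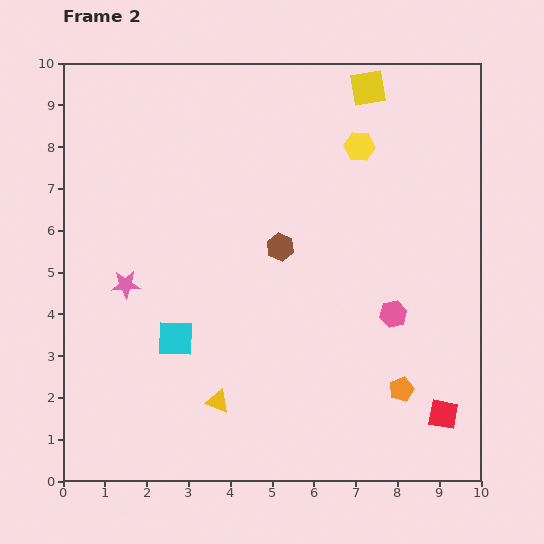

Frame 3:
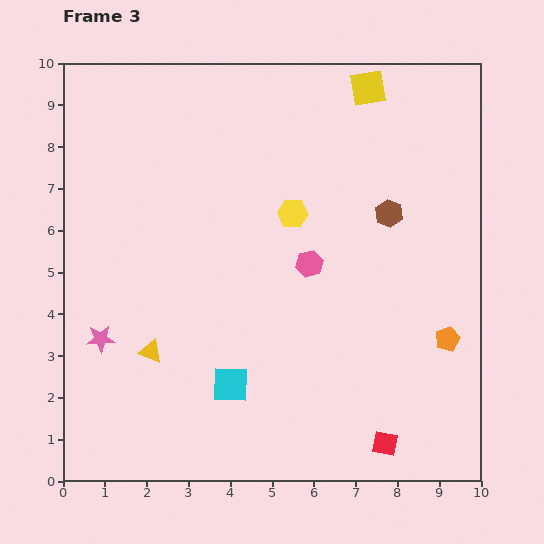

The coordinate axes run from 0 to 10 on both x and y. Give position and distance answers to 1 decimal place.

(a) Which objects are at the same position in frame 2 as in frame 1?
the yellow square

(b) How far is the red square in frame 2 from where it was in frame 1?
1.6

The red square moved from (7.7, 2.3) to (9.1, 1.6), a distance of √(1.4² + 0.7²) ≈ 1.6.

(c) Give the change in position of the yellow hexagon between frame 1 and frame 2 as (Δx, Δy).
(-1.7, 1.6)

The yellow hexagon was at (8.8, 6.4) in frame 1 and (7.1, 8.0) in frame 2.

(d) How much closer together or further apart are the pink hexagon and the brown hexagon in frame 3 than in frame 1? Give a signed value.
-1.7

Distance in frame 1: 3.9. Distance in frame 3: 2.2.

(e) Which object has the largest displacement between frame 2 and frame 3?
the brown hexagon

(moved 2.7; next 2.3)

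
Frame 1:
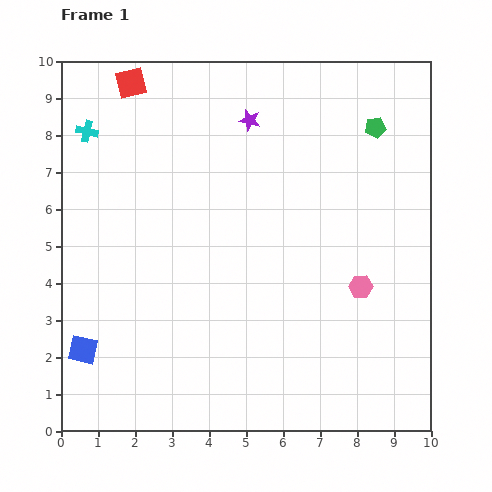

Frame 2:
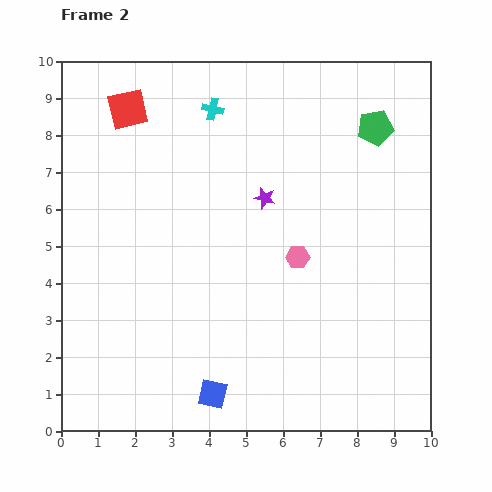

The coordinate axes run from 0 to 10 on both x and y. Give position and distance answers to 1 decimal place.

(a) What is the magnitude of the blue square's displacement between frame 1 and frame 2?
3.7

The blue square moved from (0.6, 2.2) to (4.1, 1.0), a distance of √(3.5² + 1.2²) ≈ 3.7.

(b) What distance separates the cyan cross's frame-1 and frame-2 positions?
3.5

The cyan cross moved from (0.7, 8.1) to (4.1, 8.7), a distance of √(3.4² + 0.6²) ≈ 3.5.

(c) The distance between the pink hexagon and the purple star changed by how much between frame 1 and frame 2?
-3.6

Distance in frame 1: 5.4. Distance in frame 2: 1.8.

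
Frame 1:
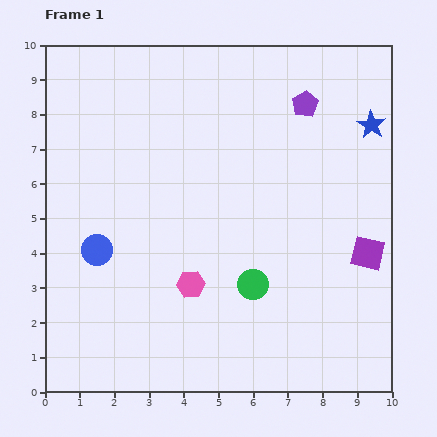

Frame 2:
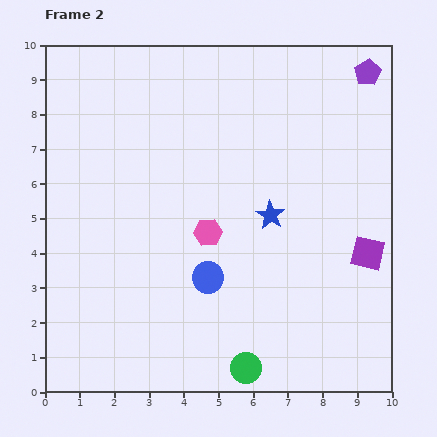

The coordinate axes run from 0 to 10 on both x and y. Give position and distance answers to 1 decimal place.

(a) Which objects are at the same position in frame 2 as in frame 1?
the purple square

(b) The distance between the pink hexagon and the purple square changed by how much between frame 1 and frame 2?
-0.6

Distance in frame 1: 5.2. Distance in frame 2: 4.6.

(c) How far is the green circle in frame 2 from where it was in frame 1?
2.4

The green circle moved from (6.0, 3.1) to (5.8, 0.7), a distance of √(0.2² + 2.4²) ≈ 2.4.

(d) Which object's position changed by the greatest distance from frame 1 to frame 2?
the blue star

(moved 3.9; next 3.3)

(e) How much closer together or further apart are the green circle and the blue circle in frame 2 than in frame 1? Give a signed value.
-1.8

Distance in frame 1: 4.6. Distance in frame 2: 2.8.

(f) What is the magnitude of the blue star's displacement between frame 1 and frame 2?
3.9

The blue star moved from (9.4, 7.7) to (6.5, 5.1), a distance of √(2.9² + 2.6²) ≈ 3.9.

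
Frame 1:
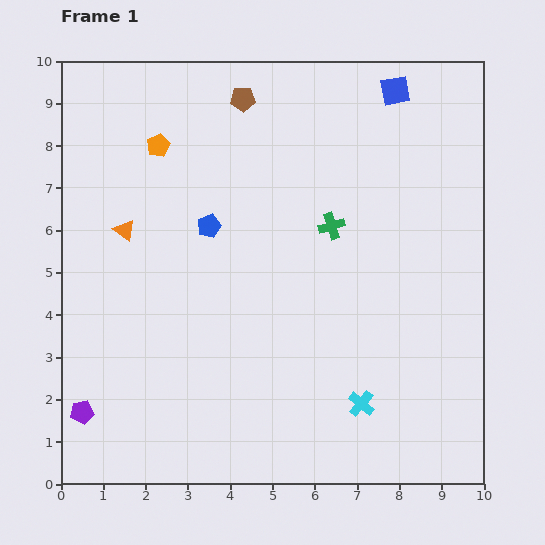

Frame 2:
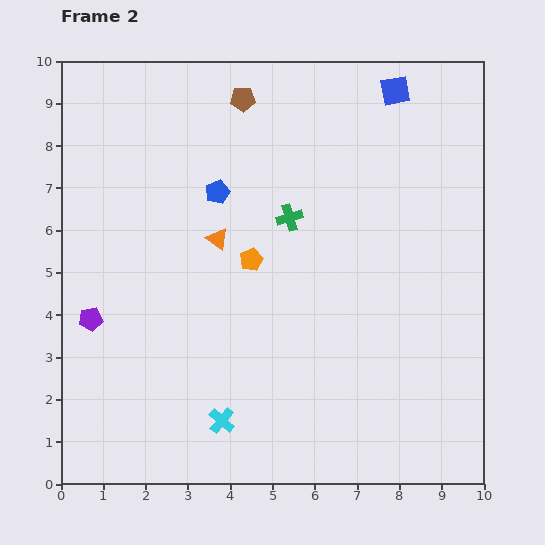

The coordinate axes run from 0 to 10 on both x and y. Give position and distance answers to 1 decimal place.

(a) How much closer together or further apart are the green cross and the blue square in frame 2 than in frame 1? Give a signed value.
+0.4

Distance in frame 1: 3.5. Distance in frame 2: 3.9.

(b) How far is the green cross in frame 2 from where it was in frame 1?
1.0

The green cross moved from (6.4, 6.1) to (5.4, 6.3), a distance of √(1.0² + 0.2²) ≈ 1.0.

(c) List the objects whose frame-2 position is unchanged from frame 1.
the brown pentagon, the blue square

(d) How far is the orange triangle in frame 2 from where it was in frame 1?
2.2

The orange triangle moved from (1.5, 6.0) to (3.7, 5.8), a distance of √(2.2² + 0.2²) ≈ 2.2.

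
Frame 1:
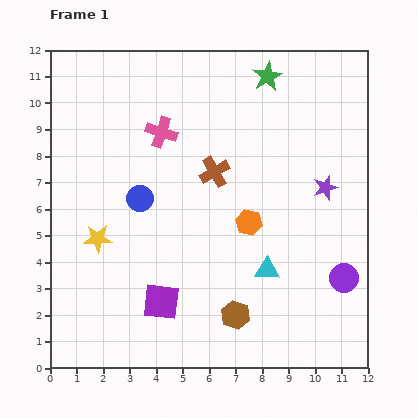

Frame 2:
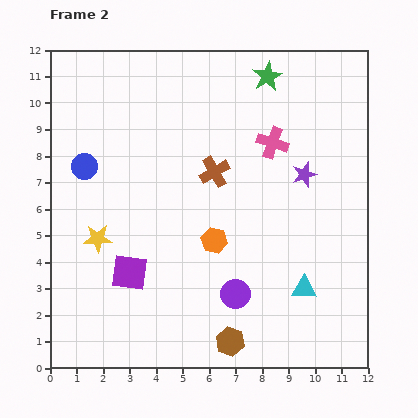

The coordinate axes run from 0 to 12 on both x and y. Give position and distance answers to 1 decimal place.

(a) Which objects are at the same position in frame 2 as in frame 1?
the green star, the brown cross, the yellow star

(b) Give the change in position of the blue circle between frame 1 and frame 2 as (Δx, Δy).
(-2.1, 1.2)

The blue circle was at (3.4, 6.4) in frame 1 and (1.3, 7.6) in frame 2.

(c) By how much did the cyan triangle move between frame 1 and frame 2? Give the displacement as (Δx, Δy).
(1.4, -0.7)

The cyan triangle was at (8.2, 3.7) in frame 1 and (9.6, 3.0) in frame 2.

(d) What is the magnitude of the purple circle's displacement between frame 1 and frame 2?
4.1

The purple circle moved from (11.1, 3.4) to (7.0, 2.8), a distance of √(4.1² + 0.6²) ≈ 4.1.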